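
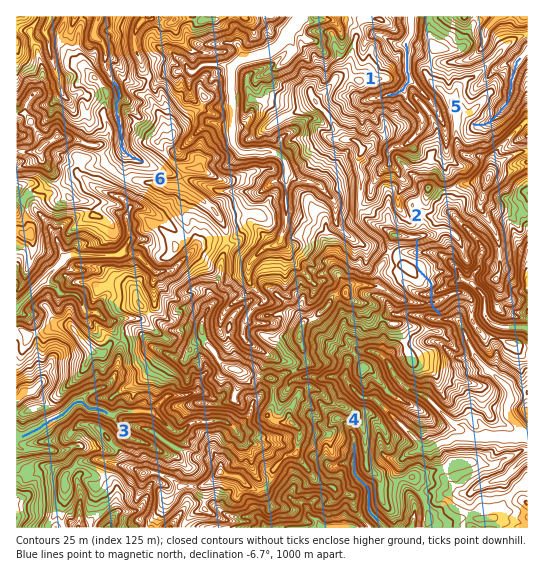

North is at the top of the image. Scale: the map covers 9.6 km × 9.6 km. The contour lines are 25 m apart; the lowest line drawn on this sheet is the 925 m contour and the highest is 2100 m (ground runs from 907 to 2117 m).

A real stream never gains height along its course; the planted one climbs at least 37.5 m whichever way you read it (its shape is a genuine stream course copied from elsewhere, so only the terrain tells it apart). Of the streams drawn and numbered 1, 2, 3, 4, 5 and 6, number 2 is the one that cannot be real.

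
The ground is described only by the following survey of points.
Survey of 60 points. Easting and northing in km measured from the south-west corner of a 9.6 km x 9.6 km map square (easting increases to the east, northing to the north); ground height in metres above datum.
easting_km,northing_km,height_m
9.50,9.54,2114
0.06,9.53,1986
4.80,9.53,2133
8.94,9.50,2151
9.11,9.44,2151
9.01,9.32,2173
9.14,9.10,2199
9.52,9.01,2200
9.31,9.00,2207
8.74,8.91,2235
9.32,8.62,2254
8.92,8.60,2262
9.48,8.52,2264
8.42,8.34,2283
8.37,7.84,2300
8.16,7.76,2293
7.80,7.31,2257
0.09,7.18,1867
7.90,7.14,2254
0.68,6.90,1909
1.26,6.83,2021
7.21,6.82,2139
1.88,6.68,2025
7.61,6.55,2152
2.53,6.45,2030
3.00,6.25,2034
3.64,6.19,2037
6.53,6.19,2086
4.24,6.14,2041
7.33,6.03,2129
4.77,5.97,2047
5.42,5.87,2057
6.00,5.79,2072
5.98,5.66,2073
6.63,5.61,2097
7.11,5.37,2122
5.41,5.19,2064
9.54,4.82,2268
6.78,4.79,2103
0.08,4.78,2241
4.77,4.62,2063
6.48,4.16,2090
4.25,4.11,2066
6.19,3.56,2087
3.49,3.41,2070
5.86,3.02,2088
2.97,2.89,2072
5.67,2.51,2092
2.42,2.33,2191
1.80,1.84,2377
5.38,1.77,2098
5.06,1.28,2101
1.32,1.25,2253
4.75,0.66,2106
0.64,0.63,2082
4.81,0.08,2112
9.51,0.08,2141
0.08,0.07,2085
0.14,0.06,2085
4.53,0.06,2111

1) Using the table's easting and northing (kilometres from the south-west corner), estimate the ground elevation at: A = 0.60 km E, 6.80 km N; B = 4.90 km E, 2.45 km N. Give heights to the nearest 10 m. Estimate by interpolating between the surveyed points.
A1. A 1880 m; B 2090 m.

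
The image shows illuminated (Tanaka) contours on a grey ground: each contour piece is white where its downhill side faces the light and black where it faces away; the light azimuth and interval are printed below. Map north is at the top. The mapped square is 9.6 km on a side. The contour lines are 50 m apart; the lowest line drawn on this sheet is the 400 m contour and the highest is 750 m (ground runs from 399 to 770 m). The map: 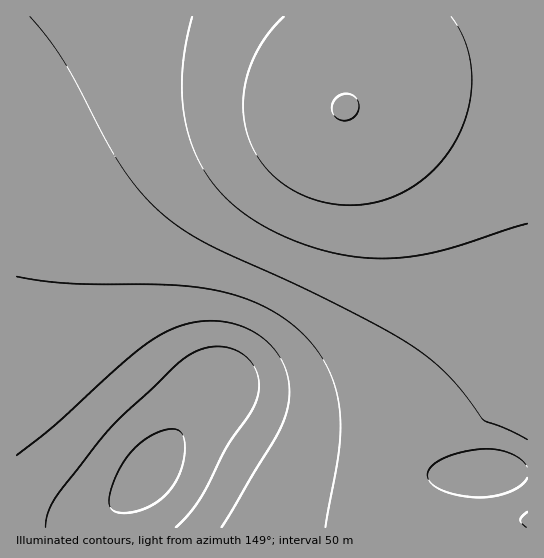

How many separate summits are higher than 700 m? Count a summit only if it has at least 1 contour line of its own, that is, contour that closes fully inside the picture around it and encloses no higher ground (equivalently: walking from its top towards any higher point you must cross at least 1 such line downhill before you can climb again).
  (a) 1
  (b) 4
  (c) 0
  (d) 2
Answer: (a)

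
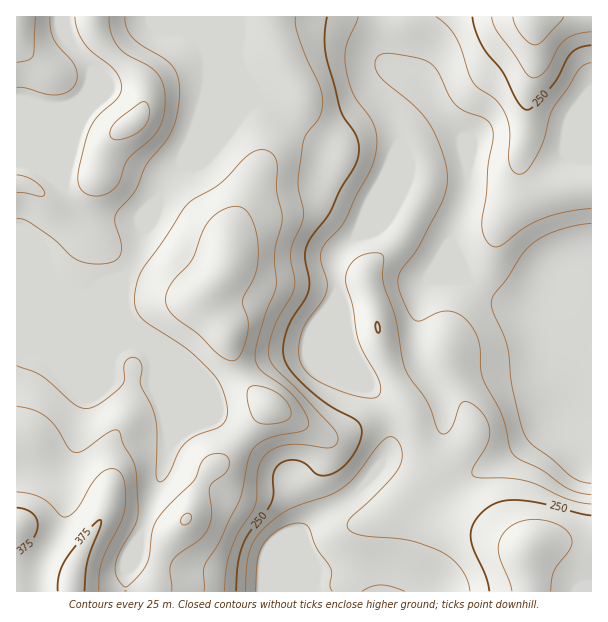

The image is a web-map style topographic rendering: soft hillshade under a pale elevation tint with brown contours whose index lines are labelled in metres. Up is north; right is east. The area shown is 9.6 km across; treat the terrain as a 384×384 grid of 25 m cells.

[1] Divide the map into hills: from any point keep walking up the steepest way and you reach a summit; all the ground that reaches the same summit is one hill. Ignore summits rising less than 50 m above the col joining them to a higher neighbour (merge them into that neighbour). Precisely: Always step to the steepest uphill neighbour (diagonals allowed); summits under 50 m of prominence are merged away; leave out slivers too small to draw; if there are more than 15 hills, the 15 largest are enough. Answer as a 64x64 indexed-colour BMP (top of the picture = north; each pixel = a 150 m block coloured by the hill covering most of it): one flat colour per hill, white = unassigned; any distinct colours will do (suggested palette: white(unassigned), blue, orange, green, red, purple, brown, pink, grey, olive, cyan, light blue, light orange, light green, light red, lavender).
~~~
<image width="64" height="64" href="data:image/bmp;base64,Qk12CAAAAAAAAHYAAAAoAAAAQAAAAEAAAAABAAQAAAAAAAAIAAATCwAAEwsAABAAAAAAAAAA////ALR3HwAOf/8ALKAsACgn1gC9Z5QAS1aMAMJ34wB/f38AIr28AM++FwDox64AeLv/AIrfmACWmP8A1bDFABEREREREREREREREREREREUREREREREREREREREREREERERERERERERERERERERERREREREREREREREREREREQRERERERERERERERERERERFERERERERERERERERERERBEREREREREREREREREREREUREREREREREREREREREREEREREREREREREREREREREUREREREREREREREREREREQRERERERERERERERERERERRERERERERERERERERERERBERERERERERERERERERERFEREREREREREREREREREREERERERERERERERERERERERREREREREREREREREREREQREREREREREREREREREREREURERERERERERERERERERBEREREREREREREREREREREREUREREREREREREREREREERERERERERERERERERERERERFEREREREREREREREREQRERERERERERERERERERERERERRERERERERERERERERBEREREREREREREREREREREREREUREREREREREREREREERERERERERERERERERERERERERFEREREQRFEREREREQRERERERERERERERERERERERERERREREQRERFERERERBERERERERERERERERERERERERERERERRBERERREREREERERERERERERERERERERERERERERERERERERERREREQREREREREREREREREREREREREREREREREREREREURERBEREREREREREREREREREREREREREREREREREREREUREEREREREREREREREREREREREREREREREREREREREREREREREREREREREREREREREREREREREREREREREREREREREREREREREREREREREREREREREREREREREREREREREREREREREREREREREREREREREREREREREREREREREREREREREREREREREREREREREREREREREREREREREREREREREREREREREREREREREREREREREREREREREREREREREREREREREREREREREREREREREREREREREREREREREREREREREREREREREREREREREREREREREREREREREREREREREREREREREREREREREREREREREREREREREREREREREREREREREREREREREREREREREREREREREREREREREREREREREREREREREREREREREREREREREREREREREREREREREREREREREREREREREREREREREREREREREREREREREREREREREREREREREREREREREREREREREREREREREREREREREREREREREREREREREREREREREREREREREzMzMREREREiIhERERERERERERERERERERERERERERMzMzMxERIiIiIiIhERERERERERERERERERERERERETMzMzMzMREiIiIiIiIRERERERERERERERERERERERERMzMzMzMxESIiIiIiIiERERERERERERERERERERERERMzMzMzMzMzIiIiIiIiIREREREREREREREREREREREREzMzMzMzMzMiIiIiIiIiEREREREREREREREREREREREzMzMzMzMzMyIiIiIiIiIRERERERERERERERERERERETMzMzMzMzMzIiIiIiIiIhEREREREREREREREREREREREzMzMzMzMzMiIiIiIiIiIRERERERERERERERERERERETMzMzMzMzMyIiIiIiIiIhERERERERERERERERERERERMzMzMzMzMzIiIiIiIiIiIRERERERERERERERERERERETMzMzMzMzMiIiIiIiIiIhERERERERERERERERERERERMzMzMzMzMyIiIiIiIiIiIREREREREREREREREREREREzMzMzMzMzIiIiIiIiIiIhERERERERERERERERERERETMzMzMzMzMiIiIiIiIiIiIRERERERERERERERERERERMzMzMzMzMyIiIiIiIiIiIiIhEREREREREREREREREREzMzMzMzMzIiIiIiIiIiIiIiIRERERERERERERERERETMzMzMzMzMiIiIiIiIiIiIiIiERERERERERERERERERMzMzMzMzMyIiIiIiIiIiIiIiIhERERERERERERERERMzMzMzMzMzIiIiIiIiIiIiIiIiIRERERERERERERERMzMzMzMzMzMiIiIiIiIiIiIiIiIhERERERERERERERMzMzMzMzMzMyIiIiIiIiIiIiIiIiIhERERERERERERMzMzMzMzMzMzIiIiIiIiIiIiIiIiIiEREREREREREREzMzMzMzMzMzMiIiIiIiIiIiIiIiIiEREREREREREREzMzMzMzMzMzMyIiIiIiIiIiIiIiIiEREREREREREREzMzMzMzMzMzMzIiIiIiIiIiIiIiIiIRERERERERERMzMzMzMzMzMzMzMiIiIiIiIiIiIiIiIhERERERERERMzMzMzMzMzMzMzMyIiIiIiIiIiIiIiIiEREREREREREzMzMzMzMzMzMzMzIiIiIiIiIiIiIiIiIREREREREREzMzMzMzMzMzMzMzMiIiIiIiIiIiIiIiIhERERERERETMzMzMzMzMzMzMzMyIiIiIiIiIiIiIiIiERERERERERMzMzMzMzMzMzMzMz"/>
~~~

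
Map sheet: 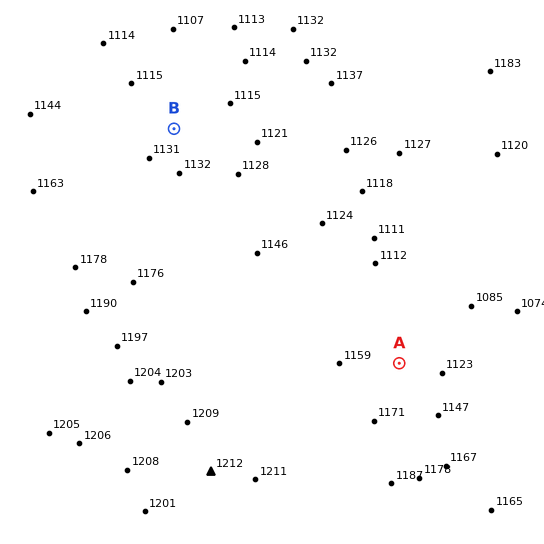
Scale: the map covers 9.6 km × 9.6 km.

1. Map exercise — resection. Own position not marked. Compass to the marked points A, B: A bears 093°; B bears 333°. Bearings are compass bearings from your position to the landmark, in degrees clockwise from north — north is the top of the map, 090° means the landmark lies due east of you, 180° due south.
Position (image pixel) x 291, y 358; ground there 1175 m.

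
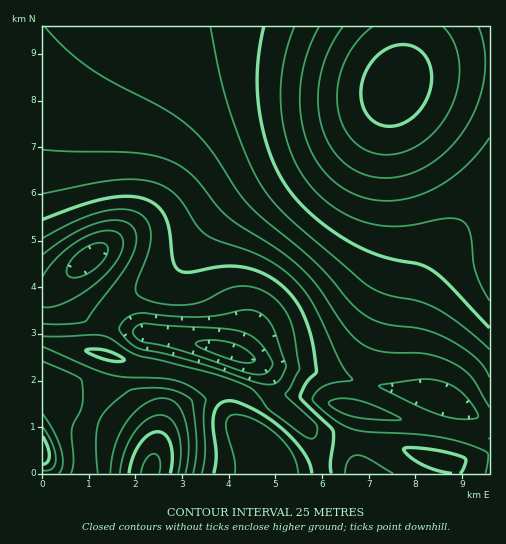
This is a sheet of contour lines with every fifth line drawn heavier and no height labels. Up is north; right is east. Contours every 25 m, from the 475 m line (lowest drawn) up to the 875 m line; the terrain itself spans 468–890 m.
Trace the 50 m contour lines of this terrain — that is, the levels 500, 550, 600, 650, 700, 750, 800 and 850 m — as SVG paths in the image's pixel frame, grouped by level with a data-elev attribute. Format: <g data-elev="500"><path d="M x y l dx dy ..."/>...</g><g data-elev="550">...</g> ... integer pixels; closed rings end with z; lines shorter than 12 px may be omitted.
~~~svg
<g data-elev="500"><path d="M129 473l3-15 7-14 10-9 9-3 7 3 6 9 1 14-2 15"/><path d="M43 436l5 11 1 9-1 6-5 2"/></g><g data-elev="550"><path d="M110 473l5-28 11-23 8-9 9-8 9-5 10-2 8 1 6 4 5 6 4 10 4 26-4 28"/><path d="M43 414l11 17 7 18 2 15-4 9"/><path d="M255 374l-78-25-34-7-8-5-2-6 5-6 7-2 78 6 21 4 9 4 7 6 13 20-2 5-4 5z"/><path d="M43 276l8-11 10-11 12-10 13-7 13-5 10-1 8 1 5 5 1 9-4 10-8 12-11 12-15 12-18 10-14 5-10 0"/></g><g data-elev="600"><path d="M43 347l64 27 17 3 48 3 14 4 13 8 7 8-2 16 1 38-3 19"/><path d="M43 238l28-15 23-9 21-5 16 1 8 3 6 5 4 6 2 8-2 19-13 36 0 6 5 4 22 7 25 1 16-4 25-13 13-2 14 2 14 7 12 11 8 14 4 13 5 34-14 28 30 28 2 4 0 7-2 3-3 2-8-3-36-27-15-20-23-10-26-8-66-15-10-5-17-12-8-3-10-1-50 1"/></g><g data-elev="650"><path d="M298 473l-2-10-4-9-14-18-21-15-11-5-10-2-7 2-3 8 8 35 1 14"/><path d="M393 473l-25-15-10-3-5 1-5 5-3 12"/><path d="M456 419l-14-4-17-6-46-23 45-7 13 1 12 4 8 4 8 8 8 10 5 9 0 2-4 2z"/><path d="M43 194l54-12 27-3 25 2 18 7 13 11 16 26 9 9 11 6 38 13 17 9 20 14 16 19 12 21 22 47 11 16-1 2-23 3-10 6-5 6 0 4 7 8 19 15 16 7 14 2 63 4 24 5 19 6 13 7-2 19"/></g><g data-elev="700"><path d="M45 27l21 22 23 19 22 13 55 29 26 19 19 21 26 40 12 15 66 57 34 39 11 10 10 7 11 5 41 6 24 9 17 10 12 9 9 9 5 11"/></g><g data-elev="750"><path d="M264 27l-5 22-2 22 0 22 3 21 4 22 7 21 8 18 11 16 12 14 15 14 35 24 27 12 40 9 14 7 16 13 40 44"/></g><g data-elev="800"><path d="M319 27l-10 22-6 22-3 23 1 24 5 21 9 19 12 17 15 13 18 8 19 4 19 0 20-5 20-8 19-13 17-17 15-19"/></g><g data-elev="850"><path d="M372 27l-16 15-11 20-7 22 0 22 5 20 11 16 15 10 18 3 18-4 19-10 16-15 12-20 6-22 1-22-5-20-11-15"/></g>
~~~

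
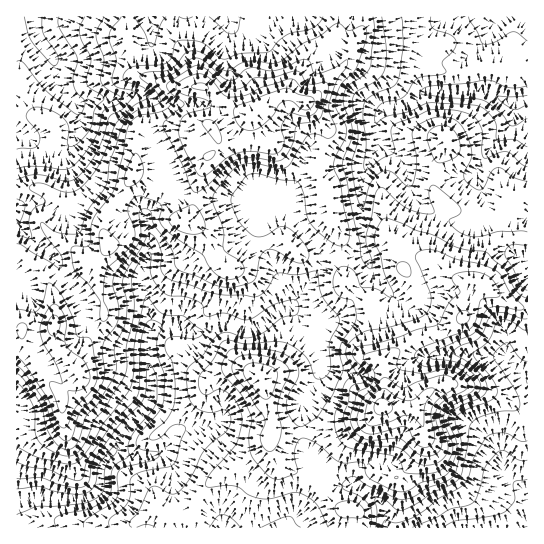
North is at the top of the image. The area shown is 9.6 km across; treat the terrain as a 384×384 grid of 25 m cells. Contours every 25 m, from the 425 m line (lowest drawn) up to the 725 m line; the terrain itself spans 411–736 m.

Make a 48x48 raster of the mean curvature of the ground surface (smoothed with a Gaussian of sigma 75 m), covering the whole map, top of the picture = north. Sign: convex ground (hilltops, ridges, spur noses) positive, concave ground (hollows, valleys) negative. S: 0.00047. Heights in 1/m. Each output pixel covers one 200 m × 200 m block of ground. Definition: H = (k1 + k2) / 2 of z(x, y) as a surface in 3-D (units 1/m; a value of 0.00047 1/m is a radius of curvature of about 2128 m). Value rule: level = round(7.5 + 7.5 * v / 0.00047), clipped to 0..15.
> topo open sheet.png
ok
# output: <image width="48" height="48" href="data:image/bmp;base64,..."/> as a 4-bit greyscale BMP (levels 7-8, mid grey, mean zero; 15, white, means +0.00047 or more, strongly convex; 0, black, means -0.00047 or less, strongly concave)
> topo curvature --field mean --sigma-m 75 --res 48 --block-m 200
<image width="48" height="48" href="data:image/bmp;base64,Qk32BAAAAAAAAHYAAAAoAAAAMAAAADAAAAABAAQAAAAAAIAEAAATCwAAEwsAABAAAAAAAAAAAAAAABEREQAiIiIAMzMzAERERABVVVUAZmZmAHd3dwCIiIgAmZmZAKqqqgC7u7sAzMzMAN3d3QDu7u4A////AJiJu7u724iYiYZ4d2eHaZfZCHVWQzM1h5q5qpvJiaqYmGaIiHVVat35CaiIeKqqlzQxAAFXaKp3qGaJiIZWir6gB5hUV5mYmEIkRVAIiKlmq4Z4eIdpl0IBfdpkRWeIhZdZv/Edy7plerqGaKiah1Ft77iLuWZ2V4h2i7Aeypl2aJqnabmHd4R7h3msyFVUaXiHioADQQJneIiYi6hmZpgyIjm91jZkepmY7qgAfJRIiId3q6dWZ5ZWVFzv+UZkeqho/ZpgP/xmd3ZYvLhniGbMhm3/tUZme5ZL+meDBM2WVVRHmshpl2v+ljr6EEZ3i4Mt9zaZIDu4Z2M1arVGd4vf63zjACVmilEu+niIlAWomoQ2rZI1dlav/azGIhRomRGvqshWqgSXrIRGvpM1ZFuu91n+3eyapwj7avx3mQSXrIVq/6dVVIsU1Unf//+IhC7HfPuKtgSJq5jO/t2VU0IDpGds/qZGVJx2rLhqtQiYd4re28uGU1jP9lQBVkI1WchYt6hXlArHZWrbqIZWZJ/83ZUQAANEXdVsc4lnlArqdY2SRmZmdXuEac3cpVh1XOWPk2mplARTMiUgFYp2dUeGVXu6vthSKdZ/xFnsphRUe3JIUmlohUWHZlVnn/gQK4Nfg1jblTq3aJibpTNYdmaahlRGjOlH72Ndc0m6lDmWVVVGmHZYeKeMdGhmd2i/+GWMQ1ymYkh2Z4mGmIlVetl4NZhmd3rdYGa5Jp2FQGqpib7spmdjastyW6dorN7cYWvlO9yHYDq7qazLhUaoSJlBnJeJmJmIU7tRXLncogaIh4iIhmr7N4gTmYirmHh0JNMou0f++AR2d4dmiJ3VSJoZuImZdVeYe0O7hCzY+wWJqph3d5tjecoL24eHZUV4nSvnU12mtgz/65hmZ4dHm+cIuYh2VmZ3ZgzFVVq5gQi7qXdmd3ZYrMYIuHZWiZd4hzVXmWWtc2Zmh1VWd3ZnnLUKyGR6qZd5qtvMmJVbtoqGiFRWd3VnrbQLyFSqh3WKq77ZVYlI+2h1jHVVVVZYvLUK2EWpZlSaiHdlRXl2/mdkjrUhE3hXqXQVuEaYZ1KrhnVVRWaXvGdUrupVack2uVQzhkaJiZN8lYZoVGaIumZIyazMzvtDm5ZjRmaK3JUopmV5g0V421Vrlpl3ictja+piSYiu+3hTh2eKxSSI74iqisZZhmUza/tRfLu92XmmSJmrtDfIr8qs3aSe2oNamKdCR3mruqu5SompYjdxSVESEEfN3YTvwkREEQKZmr2DFImGNFIAAAF5iNl2ne7v9yNFaXEQAAIBM6l0SLq9lZ////QleL+Bz0N4iqUjNDEpy7h0aJmc//tq35BLxmuyPNmKmYiszdy7u7h0VWZnhkEF3UBqpCW4Rc15l3eIdnqpiKdUVWZohTNHuDNlQ0aKhH+Gh3d4h1aIiKVGeJicuEaYdlVlVneKqW3Wd3iJqoZomKRpiamc2lioaIZniHh1i5f5V3d3mZdHqKRqqHdotzmoipZ5l2ZTSZS6V4l1ZmdUiA=="/>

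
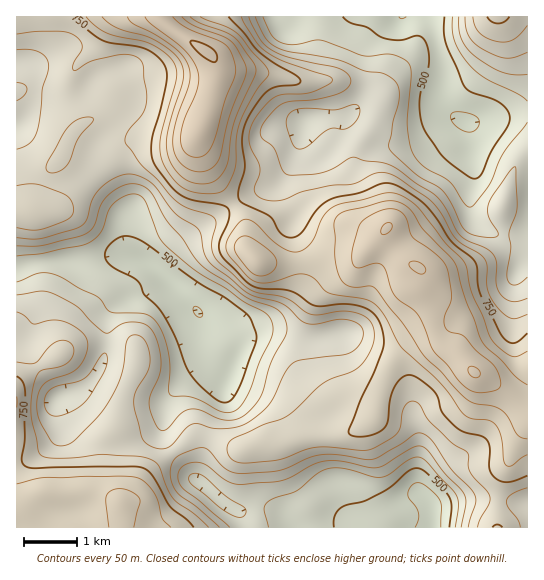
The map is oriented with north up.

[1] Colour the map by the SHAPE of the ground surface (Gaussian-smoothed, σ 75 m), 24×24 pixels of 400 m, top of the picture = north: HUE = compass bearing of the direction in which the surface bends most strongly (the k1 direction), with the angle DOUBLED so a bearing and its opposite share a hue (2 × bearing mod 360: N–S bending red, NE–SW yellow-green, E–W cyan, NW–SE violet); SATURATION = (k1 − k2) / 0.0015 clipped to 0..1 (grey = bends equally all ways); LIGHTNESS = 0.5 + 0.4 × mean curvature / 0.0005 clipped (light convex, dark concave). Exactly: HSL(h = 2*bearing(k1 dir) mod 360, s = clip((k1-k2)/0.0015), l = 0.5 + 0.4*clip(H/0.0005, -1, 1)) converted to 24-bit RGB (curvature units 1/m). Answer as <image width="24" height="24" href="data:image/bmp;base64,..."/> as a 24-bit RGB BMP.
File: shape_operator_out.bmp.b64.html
<image width="24" height="24" href="data:image/bmp;base64,Qk32BgAAAAAAADYAAAAoAAAAGAAAABgAAAABABgAAAAAAMAGAAATCwAAEwsAAAAAAAAAAAAAf6eYYXdUaW1Pc1pppZF+q6yFV7GCitLIm8W7aCNKVx03sp9taEJjkpt8aoxtZnBlgYpwk5qCgn2aIydfL2BsvcmV4N+lmluDtITCpprLhoTDb5S9sMTPvr3Sx+XNMXFeThchLgUPjpA7fXM8X3VFWJ5dhnSTeWyMkm9UcI03RFg6Jg0dMEAafqgi4L4fWk4gO6Nyjpa9jI3Cj43Ag5eswaGl1352KQsNJQ4Xn1VZuKaBiI9kk6ZoTm81JykSJhoNnJYpnr1pFRYnTylnrdrMl8HQ06O+vqrFQJs8HUsrWEY1fFsuYWgmZIMwrEF89W7eRlrOfKHR5N7ts6raz7jewH3Ri0/IhJ7Jt9jAm5F8KTNoN4imjMZ6Nlk+qYVqzoB5bsmKKS1vTVFtqH+iv6Cfhah5KkxUq16wsa/XbcvplIDT2qbRoX6vpYnDjIXSvKLb2brSr77OSSq8TW+cpIByX5JnPW9cwpaSYbVbDhcla1l2YG9xwaKFubB3MUpXPpqGtNmuKjNXQyQwsWpSrnBwlG91emVgXHhuwq+hu5WEMiVXbmOfp2Z+rYtkR4RxdcaY42moJA8hGDoQMGdLr4N40p6BSIlIKHtSj4k6KRcgPEdejHlhs69/e3qSl42td3usrHuFxn1zQjFWSzM/m2JWzeHCht/SYrC80zuo7JbttNTYG21nP11u3MKtvtG1NVV5eVl0g196IkdTnYmavrabdZOEcJGBXmCErFyk1o+XZCpuXV6ZouPP2/DoqL7XYSGgRmJYoo+169/ma1PEK0N/4OfRytO6QzJ5ZFeDoIGcOlhuQm9Xw66Ek5JTZHZOQUJUWz1Sy19QekqauOLOlNCwh8pnSWE/MSVHYoGRXKJuqrF+iFuUM3uxyNzHy4uWXjZrYlNrf2VfdExbREstfGgtvGQeS1YYHyIRGSATuLpXcqZ6mcWBaphWt8uTOj51OUp/qIG2hp6QjJmDm2+MRm07VmAlo2ZAgE18YjhHXDUrQQoIaW0VIGcgms6f2qnaZVSgMpOmjb6Yh7KDiqpziMmIdrh5MzhgQkFyjXtVraiVhGNwgVdcl36qjaW2jE9zOxIfcCosWyU/um6m2vHcX9bmXa6zhmOk2bXVQISodaqhqbCdpryin8uXg19TL0g+HCgxKjYKLzYHOTcUbZM9aHVFWDspPRIhgleedWnJsoHe1fby2fLubnLmfl/EXVydvo60v3imRa6Src3FzuTcsrvcwJ7kslPNLjlmtoKhhrF7TZFPOr83PWZ2cU6UcWSweKyZNnWAaLHW4vLZord7OC9QhD2NqGyJY4h/z6m4h8GAP8VbnMyCOHVOPRUqlxgpXqiOvcPfxbriz87mq83HJTdPRERtgENyrn5ZUX47Dz4Wqet9tX2feT+BKU9csafSwMrklqTV6uHqscrXmbqMYSlhJAot4LqaVbdom5mDlXR/rH2AzWh5XTpXFhwdRy40w4xlprJ2TtRrGqwgPkMpgVGQaIeuNqhbWZNIimpTydWZvJaYuV+Tgi+CFyRl8N3YyaKLjmx5nGpjgYpnrXKbzXTJUSysQEunzcizxdK3odGdTpqfVIWXO4N2WodliF9qhHpPSJlVudmOaUc5aj08k1N3IiBItZpd45SHjWidrYKRp4+KW2J3ooKmQUOxTzLB59HS3OLLutqwOZWhUkyYWm+HZ054U3FMqKBqZI85i38la1s+ZlJPfGpcND1eXJaZ466+YVM9oJJ8sY2OfGuOaYd+U2aMITR64szJ7+Pc3NSoPlk0ESIdhYtXN0NUoIx2WH11wH5+nq16WIZ3YXWEemWIVEdqQ2pTlpRaRI18ZpJnlZl3nX2Zjn2RVWxxGCs/w8KG5sy26Lqqq115K0ZNQDkdIiQPSG0dN1wwn5Fb0MSYUYZzTUhhbjpIZGRGUF1BUHA+cnKkZ1uHrq5vWXRomYiJcGWEK0VYPXhY4rCF476fvouWXDmTbE7T1uL1obPlbMTTR6S42dLDo2CTNjtaglGUoXGGfG1jYJladl9OWkxpwqmaim9cW3JDXkI8SC0xIR0S1OlN1eW8xdTjpb39zN3/q6TqtazkuovccFSytZOYw3+iQkCDXitjoWFQoKV9dqZ6VG9JT4pcZH1NlS82gUAnMikYLBgVWOWszP/x2ezyut7eM3dwJA8YZDAeeWczdltHVnFTbZx5xoelZiyJgiaMwa+bn7eQgaeKe36hh2qLYTdcpVp4qaTWrZDgzfT6zP/tU8/KqUEv2oMoPRk4Nx4zaIFXn6F2b2ZjmIxkO2A8kItXWiN4bz6r4c7Jxcq4iaia"/>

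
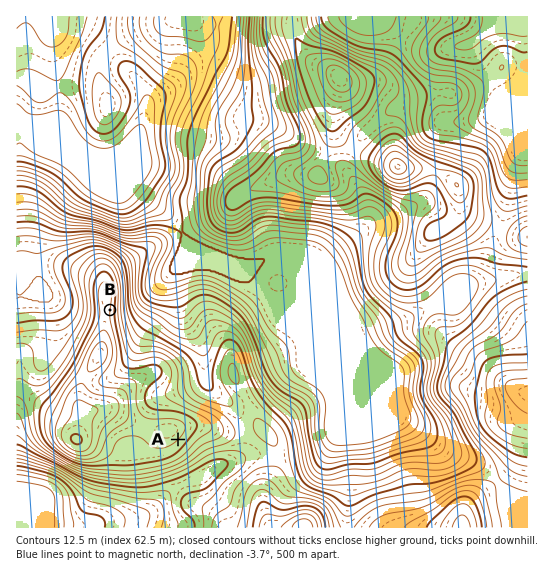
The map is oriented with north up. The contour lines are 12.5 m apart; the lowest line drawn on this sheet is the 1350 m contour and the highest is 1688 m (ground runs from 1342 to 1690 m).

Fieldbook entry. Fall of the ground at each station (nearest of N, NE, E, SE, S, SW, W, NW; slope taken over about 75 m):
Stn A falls SE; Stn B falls E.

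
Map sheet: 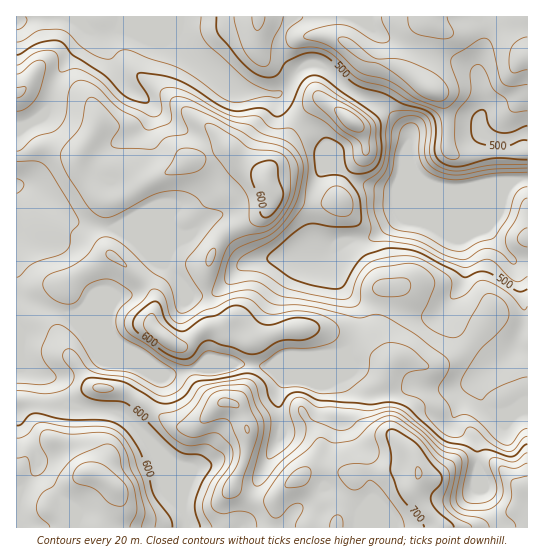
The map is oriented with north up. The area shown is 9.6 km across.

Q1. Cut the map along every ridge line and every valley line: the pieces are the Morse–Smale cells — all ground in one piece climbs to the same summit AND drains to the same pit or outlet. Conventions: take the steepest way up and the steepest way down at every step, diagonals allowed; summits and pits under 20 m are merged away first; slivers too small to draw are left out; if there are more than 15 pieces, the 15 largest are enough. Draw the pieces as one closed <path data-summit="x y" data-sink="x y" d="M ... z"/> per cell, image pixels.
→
<path data-summit="418 473" data-sink="514 181" d="M339 168l-16 1-4 6-8 30 1 28 4 10 7 8 10-1-4 8 3 11 9 18 14 15 5 9 0 18-13 22-18 10-45 18-7 19 6 27-2 12-12 18-12 26-9 25-4 21 283 1 1-349-29 2-33 8-20 0-13-4-24 0-12 6-6 0-28-7z"/><path data-summit="267 185" data-sink="17 21" d="M123 29l-5 0-12 6-9 0-8-4-6 12-23 28-8 22 30 6 5 2 9 12 0 14-19 30 2 12 10 17 2 2 2-5 17-14 16 3 15 11 5 0 33-16 10-7 10-1 26-11 4 1 12 15 25 13 33-56 0-3-18-15-2-6-6-4-26-1-13-4-16-15-21-14-23-26-41-1z"/><path data-summit="166 339" data-sink="514 181" d="M331 252l-6 4-35 0-43 7-5 2-20 23-8 5-11 3-14 0-16-23-8-9-10-4 2 3-1 6-18 20-9 6-19 4-39 18 17 22 9 8 66 28 18-2 16-5 18 0 14-4 44 3 24-11 41-1 9-4 6-9 7-13 0-18-25-36-6-16z"/><path data-summit="267 185" data-sink="514 181" d="M299 119l-33 58-25-13-14-16-28 11-10 1-10 7-33 16-5 0-10-8-9-4-12-2-5 3-13 13 0 5 9 10 4 2 2 25 15 4 15 10 16 18 12 5 14 15 10 17 14 0 14-4 25-27 9-4 39-5 37-1 5-4-9 0-10-13-2-33 2-15 7-17 3-4 15-1 1-2-7-7-13-26z"/><path data-summit="430 89" data-sink="514 181" d="M478 16l-187 0-6 13 16 8 29-1 9 3 26 17 0 7-2 7-12 20 32 17 25 24 0 27 5 13 8 9 18 8 27 1 25-6 23-2 14-3 0-44-5-1-12 6-13 1-12-4-6-7-1-8 5-12 0-10-5-22 0-15 5-17 0-14z"/><path data-summit="93 474" data-sink="514 181" d="M17 353l-1 174 170 1 1-5-7-21-17-41-4-8-23-27-10-9-11-5-30-3-16-4-10-22-8-6-13-2-15-7z"/><path data-summit="225 402" data-sink="514 181" d="M98 347l-2 0 2 2 36 15 26 15-1 10-6 10-20 26 26 28 21 49 7 26 57-1 4-21 9-25 12-26 12-18 2-12-6-27 7-19 45-18 12-7-44 2-24 11-44-3-14 4-18 0-16 5-18 2z"/><path data-summit="418 473" data-sink="514 181" d="M117 228l-10 0-2 3 2 16 4 7-17 13-16 8-11 10-10 40 6 17-13-14-9-5-10-3-14 0-1 33 7 15 32 11 4 4 10 22 16 4 30 3 11 5 7 7 20-25 6-10 1-10-26-15-36-15-27-32 39-18 24-7 17-15 5-8 1-6-14-16-13-11z"/><path data-summit="418 473" data-sink="17 185" d="M23 185l-7 1 0 133 15 1 15 5 11 10 5 8-5-18 10-40 11-10 16-8 17-13-6-13 2-12-22-2-11-4-39-32z"/><path data-summit="258 17" data-sink="17 21" d="M258 16l-135 0-3 13 13 3 41 1 23 26 21 14 16 15 13 4 30 3 11-10 8-14-8-6-8-14 0-14 4-8-5-4-16-4z"/><path data-summit="351 121" data-sink="514 181" d="M350 89l-10 17 1 6-14-9-8-3-10 7-9 12 19 14 13 26 11 13 10 7 18 8 20 4 6 0 12-6 20 0-12-8-6-11-3-8 0-27-25-24z"/><path data-summit="527 57" data-sink="514 181" d="M527 16l-48 1 5 14 0 14-5 17 0 15 4 14 1 18-5 14 2 8 12 8 13 1 22-7z"/><path data-summit="267 185" data-sink="17 185" d="M45 147l-29 10 0 28 15 3 46 36 16 4 13 0-1-26-10-8-12-17-6-12 0-8z"/><path data-summit="17 93" data-sink="17 21" d="M69 16l-53 1 1 76 9-6 7 0 17 6 3-2 7-20 28-37 0-4-6-6z"/><path data-summit="267 185" data-sink="514 181" d="M54 93l-12 23-16 9-10 2 1 29 9-1 16-8 36 9 14-21 5-12 0-6-4-10-11-8z"/>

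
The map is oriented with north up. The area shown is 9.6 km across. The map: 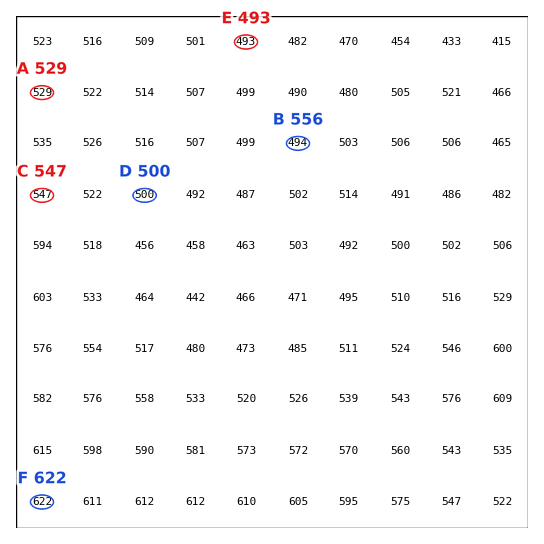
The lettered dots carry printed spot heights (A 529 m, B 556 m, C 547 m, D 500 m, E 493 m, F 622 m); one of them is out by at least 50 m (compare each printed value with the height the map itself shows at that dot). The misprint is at B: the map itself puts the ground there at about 494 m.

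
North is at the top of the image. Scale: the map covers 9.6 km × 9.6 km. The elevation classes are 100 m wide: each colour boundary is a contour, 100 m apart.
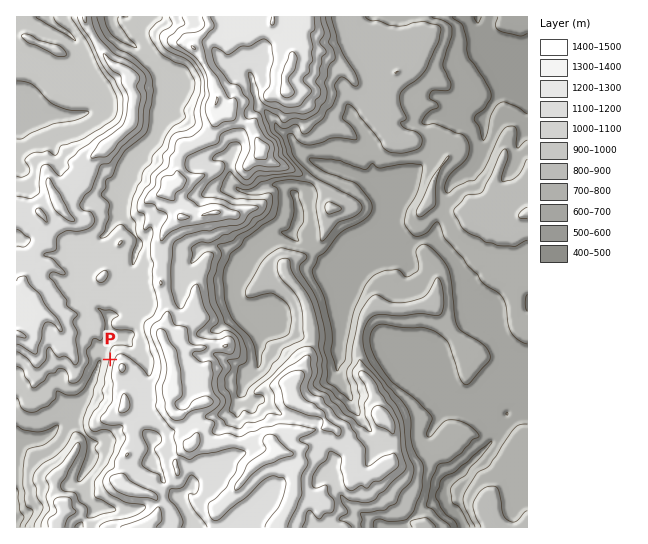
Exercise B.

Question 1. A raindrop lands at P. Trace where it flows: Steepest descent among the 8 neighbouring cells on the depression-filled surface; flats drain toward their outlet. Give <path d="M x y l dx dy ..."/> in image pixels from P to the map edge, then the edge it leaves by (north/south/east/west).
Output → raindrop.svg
<path d="M110 359l-8 0-3 3 0 3-4 8-1 6-5 10-2 5-2 3-4 8-31 29-11 5-14 0-2 2-6 1"/>
exit: west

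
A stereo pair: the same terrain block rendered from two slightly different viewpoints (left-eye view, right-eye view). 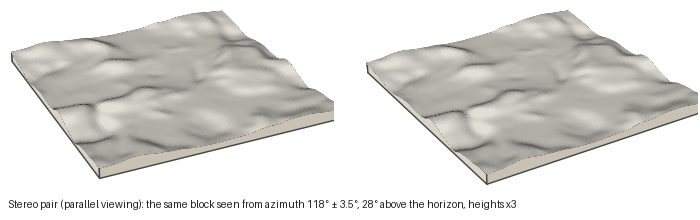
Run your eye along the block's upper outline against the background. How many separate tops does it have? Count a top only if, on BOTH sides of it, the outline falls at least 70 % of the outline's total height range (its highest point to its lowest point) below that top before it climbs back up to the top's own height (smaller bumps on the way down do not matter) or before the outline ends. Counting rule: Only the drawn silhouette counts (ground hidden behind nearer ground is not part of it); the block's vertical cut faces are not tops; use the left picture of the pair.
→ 0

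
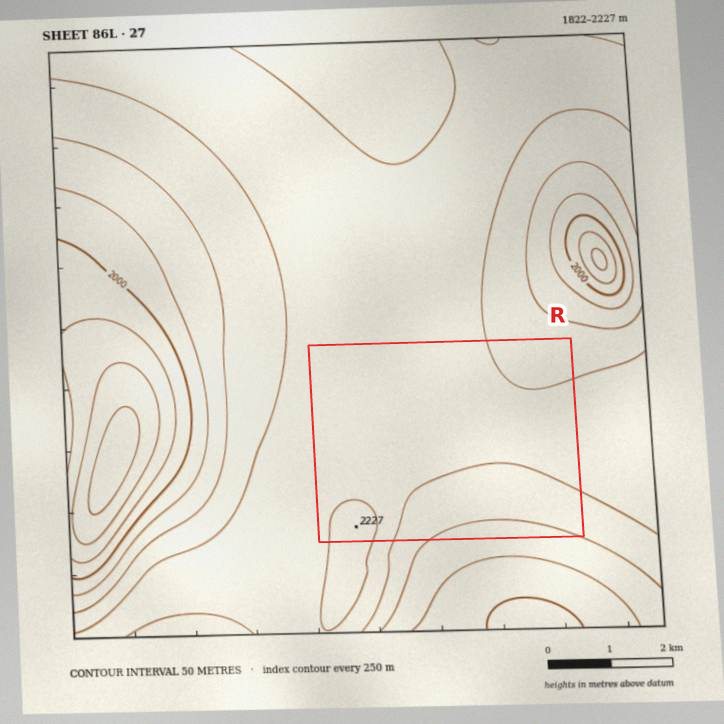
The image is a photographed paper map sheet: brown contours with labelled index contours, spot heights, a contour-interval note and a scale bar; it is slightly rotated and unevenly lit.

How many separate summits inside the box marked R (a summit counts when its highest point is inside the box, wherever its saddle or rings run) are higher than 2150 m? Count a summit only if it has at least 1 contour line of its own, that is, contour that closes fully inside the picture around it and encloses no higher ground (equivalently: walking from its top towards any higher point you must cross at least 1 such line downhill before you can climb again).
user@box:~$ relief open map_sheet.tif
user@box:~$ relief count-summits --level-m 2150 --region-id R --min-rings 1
1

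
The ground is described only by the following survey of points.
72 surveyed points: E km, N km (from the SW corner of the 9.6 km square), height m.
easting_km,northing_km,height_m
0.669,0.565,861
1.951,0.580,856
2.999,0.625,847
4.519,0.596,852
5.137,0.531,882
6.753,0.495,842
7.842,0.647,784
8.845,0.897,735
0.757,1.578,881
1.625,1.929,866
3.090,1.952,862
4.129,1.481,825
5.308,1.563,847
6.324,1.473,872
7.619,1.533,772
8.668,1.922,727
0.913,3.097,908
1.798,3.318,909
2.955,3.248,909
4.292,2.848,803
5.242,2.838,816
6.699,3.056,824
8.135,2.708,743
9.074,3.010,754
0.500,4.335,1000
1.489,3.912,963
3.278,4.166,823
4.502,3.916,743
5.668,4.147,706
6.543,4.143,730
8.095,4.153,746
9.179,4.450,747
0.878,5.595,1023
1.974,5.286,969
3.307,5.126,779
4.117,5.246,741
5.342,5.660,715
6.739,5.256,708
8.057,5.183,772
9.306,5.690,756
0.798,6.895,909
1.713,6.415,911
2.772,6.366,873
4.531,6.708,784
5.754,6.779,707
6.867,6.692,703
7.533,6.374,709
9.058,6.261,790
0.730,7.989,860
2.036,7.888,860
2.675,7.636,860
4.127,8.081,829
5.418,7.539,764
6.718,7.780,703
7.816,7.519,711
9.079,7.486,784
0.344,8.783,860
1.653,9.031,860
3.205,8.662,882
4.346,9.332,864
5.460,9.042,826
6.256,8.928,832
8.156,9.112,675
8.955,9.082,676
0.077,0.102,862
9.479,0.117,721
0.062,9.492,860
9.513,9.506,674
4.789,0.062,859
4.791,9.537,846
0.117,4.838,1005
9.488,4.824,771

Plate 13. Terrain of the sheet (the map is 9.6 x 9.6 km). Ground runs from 670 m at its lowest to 1035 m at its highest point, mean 815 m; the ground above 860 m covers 29.1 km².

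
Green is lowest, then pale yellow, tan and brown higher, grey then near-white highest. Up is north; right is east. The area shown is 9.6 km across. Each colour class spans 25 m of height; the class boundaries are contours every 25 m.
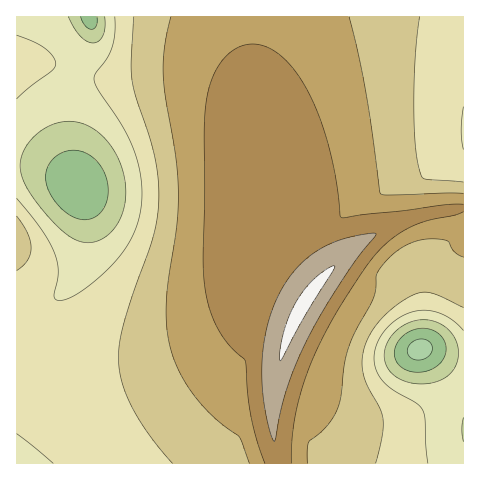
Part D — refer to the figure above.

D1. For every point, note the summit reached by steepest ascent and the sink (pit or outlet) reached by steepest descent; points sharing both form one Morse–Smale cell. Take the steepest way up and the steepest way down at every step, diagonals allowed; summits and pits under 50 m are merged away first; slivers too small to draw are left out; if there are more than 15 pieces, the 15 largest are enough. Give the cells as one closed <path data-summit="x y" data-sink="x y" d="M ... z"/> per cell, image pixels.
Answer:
<path data-summit="302 307" data-sink="81 188" d="M42 63l-15 0-11 3 0 397 262 1-5-36 2-46 12-43 14-30 10-16-28-23-13-17-8-93-6-29-9-22-13-15-9-7-26-10-16-3-29 0-41 5-17-1z"/><path data-summit="302 307" data-sink="463 131" d="M463 16l-211 1 1 65 13 107 3 60 7 15 35 28 36-38 31-22 42-18 44-7z"/><path data-summit="302 307" data-sink="420 349" d="M463 207l-43 7-42 18-31 22-24 24-12 15-10 16-14 30-12 43-2 46 3 28 3 8 185-1z"/><path data-summit="302 307" data-sink="89 17" d="M251 16l-234 0-1 48 11-1 23 1 31 10 29 5 44-5 29 0 20 4 22 9 16 14 12 19 5 20-5-58z"/>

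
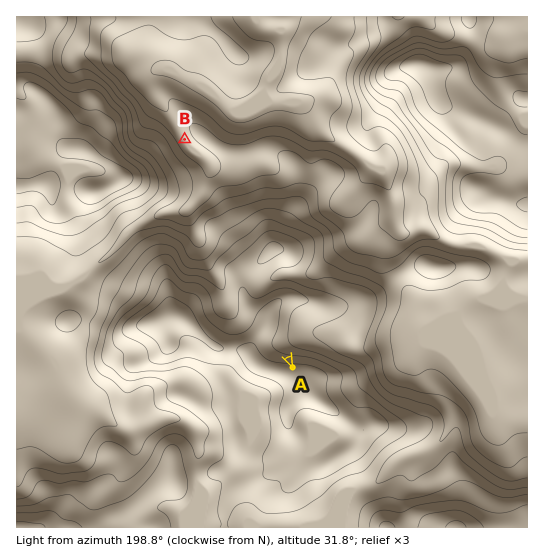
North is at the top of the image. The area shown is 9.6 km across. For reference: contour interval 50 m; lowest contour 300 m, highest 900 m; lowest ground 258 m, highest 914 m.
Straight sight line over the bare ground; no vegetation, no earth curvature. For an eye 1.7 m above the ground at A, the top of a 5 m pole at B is out of sight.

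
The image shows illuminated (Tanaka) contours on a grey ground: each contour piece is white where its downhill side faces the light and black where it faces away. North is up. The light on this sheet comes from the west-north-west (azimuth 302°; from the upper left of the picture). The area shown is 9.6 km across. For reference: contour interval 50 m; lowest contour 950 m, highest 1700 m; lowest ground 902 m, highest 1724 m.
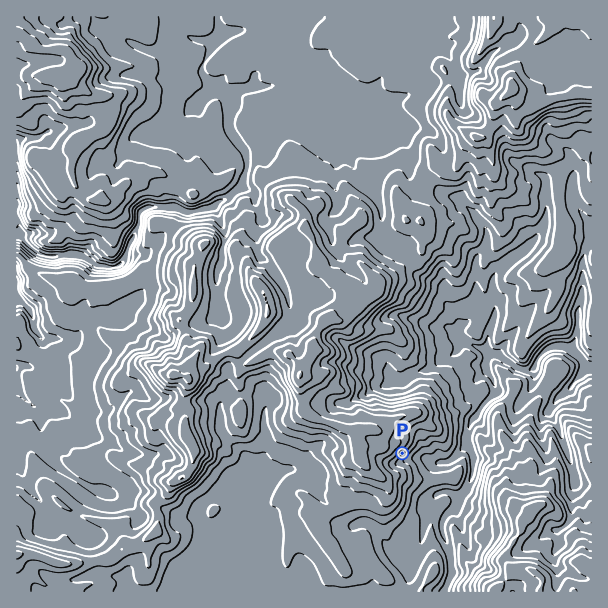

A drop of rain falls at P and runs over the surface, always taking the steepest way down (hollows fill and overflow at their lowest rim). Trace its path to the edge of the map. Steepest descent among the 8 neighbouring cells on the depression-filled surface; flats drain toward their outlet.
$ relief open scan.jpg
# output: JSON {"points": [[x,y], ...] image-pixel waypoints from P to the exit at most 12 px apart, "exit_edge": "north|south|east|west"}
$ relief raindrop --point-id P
{"points": [[402, 453], [414, 458], [426, 459], [438, 462], [450, 461], [462, 449], [467, 438], [470, 426], [476, 414], [486, 402], [497, 392], [492, 380], [488, 368], [491, 356], [503, 357], [515, 366], [527, 371], [537, 363], [545, 351], [557, 347], [569, 350], [581, 359], [590, 368], [591, 366]], "exit_edge": "east"}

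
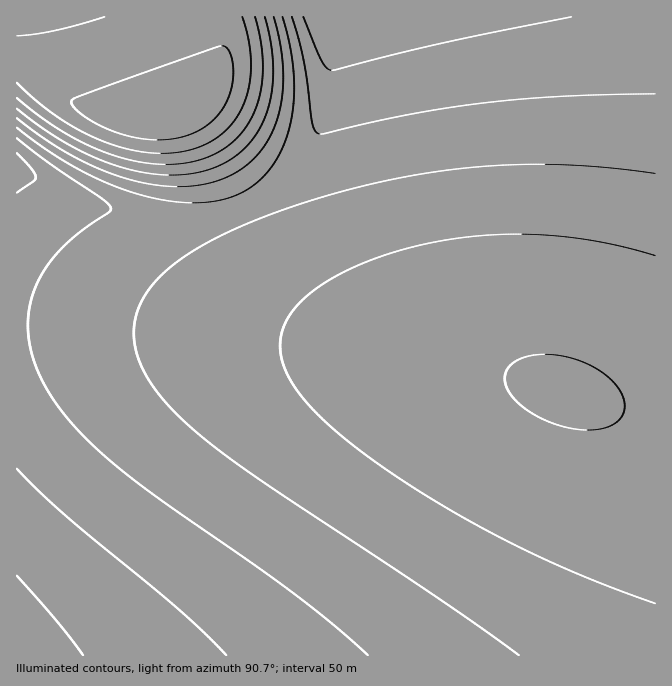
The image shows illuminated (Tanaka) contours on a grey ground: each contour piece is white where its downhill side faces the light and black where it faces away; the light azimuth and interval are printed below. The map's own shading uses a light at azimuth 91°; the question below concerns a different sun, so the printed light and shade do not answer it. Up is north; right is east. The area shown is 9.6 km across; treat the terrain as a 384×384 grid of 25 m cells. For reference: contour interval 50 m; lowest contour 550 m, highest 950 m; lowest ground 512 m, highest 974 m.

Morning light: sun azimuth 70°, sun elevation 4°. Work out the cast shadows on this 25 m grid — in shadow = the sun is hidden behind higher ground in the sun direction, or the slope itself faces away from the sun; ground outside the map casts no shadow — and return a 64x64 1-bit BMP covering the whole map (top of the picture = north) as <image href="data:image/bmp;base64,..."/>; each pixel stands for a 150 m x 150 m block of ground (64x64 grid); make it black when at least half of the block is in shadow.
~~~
<image width="64" height="64" href="data:image/bmp;base64,Qk0+AgAAAAAAAD4AAAAoAAAAQAAAAEAAAAABAAEAAAAAAAACAAATCwAAEwsAAAIAAAAAAAAA////AAAAAAAAAAAAAAAAAAAAAAAAAAAAAAAAAAAAAAAAAAAAAAAAAAAAAAAAAAAAAAAAAAAAAAAAAAAAAAAAAAAAAAAAAAAAAAAAAAAAAAAAAAAAAAAAAAAAAAAAAAAAAAAAAAAAAAAAAAAAAAAAAAAAAAAAAAAAAAAAAAAAAAAAAAAAAAAAAAAAAAAAAAAAAAAAAAAAAAAAAAAAAAAAAAAAAAAAAAAAAAAAAAAAAAAAAAAAAAAAAAAAAAAAAAAAAAAAAAAAAAAAAAAAAAAAAAAAAAAAAAAAAAAAAAAAAAAAAAAAAAAAAAAAAAAAAAAAAAAAAAAAAAAAAAAAAAAAAAAAAAAAAAAAAAAAAAAAAAAAAAAAAAAAAAAAAAAAAAAAAAAAAAAAAAAAAAAAAAAAAAAAAAAAAAAAAAAAAAAAAAAAAAAAAAAAAAAAAAAAAAAAAAAAAAAAAAAAAAAAAAAAAAAAAAAAAAAAAAAAAAAAAAAAAAAAAAAAAAAAAAAAAAAAAAAAAAAAAAAAA/+AAAAAAAAf/+AAAAAAAH//8AAAAAAB///4AAAAAAf///wAAAAAD////AAAAAAf///8AAAAAA////4AAAAAA////gAAAAAA///+AAAAAAA///4AAAAAAAf//gAAAAAAAf/+AAAAAAAAf/4AAAAAAAAf/gAAAAAAAAf+AAAAAA=="/>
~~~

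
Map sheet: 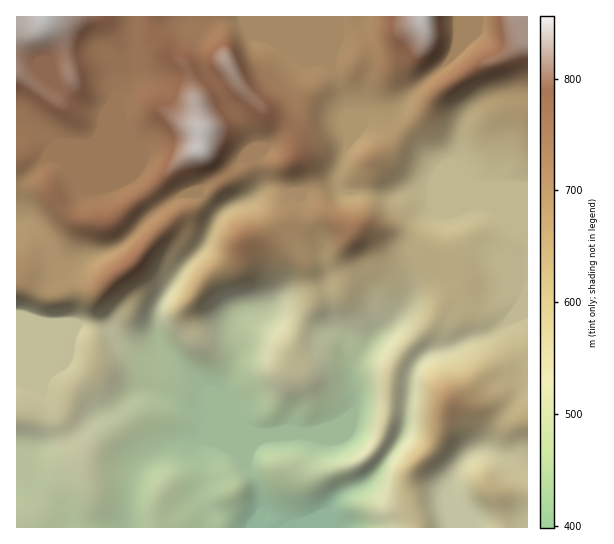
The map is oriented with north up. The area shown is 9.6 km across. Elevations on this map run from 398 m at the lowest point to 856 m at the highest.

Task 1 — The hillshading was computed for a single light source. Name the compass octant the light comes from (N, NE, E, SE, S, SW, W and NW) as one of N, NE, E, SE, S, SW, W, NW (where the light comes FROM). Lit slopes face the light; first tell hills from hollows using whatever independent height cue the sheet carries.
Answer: NW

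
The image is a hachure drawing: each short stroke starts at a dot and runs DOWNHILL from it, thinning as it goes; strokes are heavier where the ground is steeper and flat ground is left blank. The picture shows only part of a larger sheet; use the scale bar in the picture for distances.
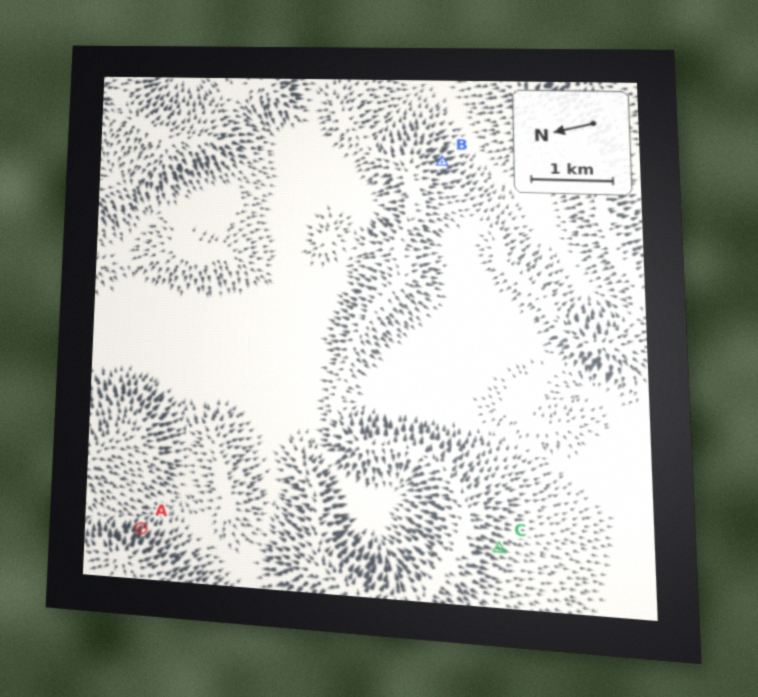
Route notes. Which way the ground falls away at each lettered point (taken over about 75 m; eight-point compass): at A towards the SE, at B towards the S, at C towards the SW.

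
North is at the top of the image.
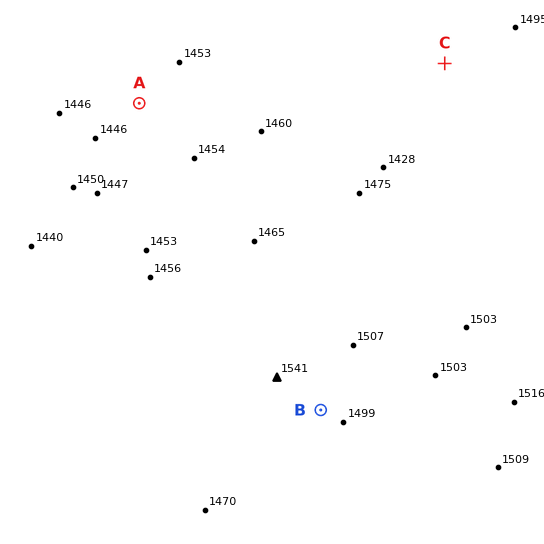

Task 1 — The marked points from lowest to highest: A C B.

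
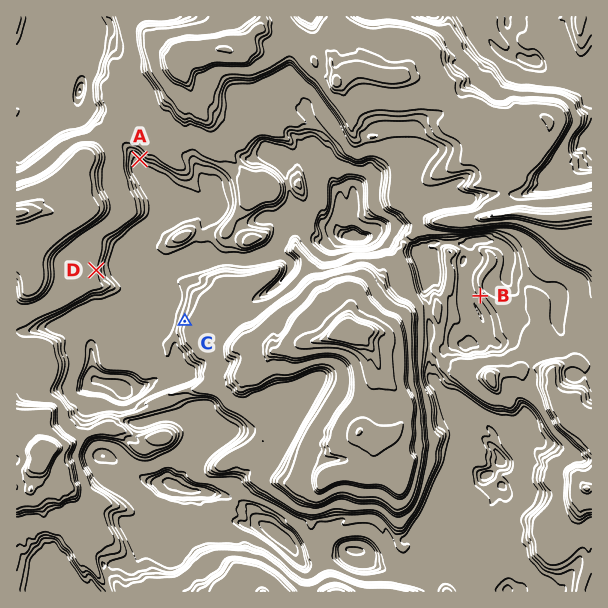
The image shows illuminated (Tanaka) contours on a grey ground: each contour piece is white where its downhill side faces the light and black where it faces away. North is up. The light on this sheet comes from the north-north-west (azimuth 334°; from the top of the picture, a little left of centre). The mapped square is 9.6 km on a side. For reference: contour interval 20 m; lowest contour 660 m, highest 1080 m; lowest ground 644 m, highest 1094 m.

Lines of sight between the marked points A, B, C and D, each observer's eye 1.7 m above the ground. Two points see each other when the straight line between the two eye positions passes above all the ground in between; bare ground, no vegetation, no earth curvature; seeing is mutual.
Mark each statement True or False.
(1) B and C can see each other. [False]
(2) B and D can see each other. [False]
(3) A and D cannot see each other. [True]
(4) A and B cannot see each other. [True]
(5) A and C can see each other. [True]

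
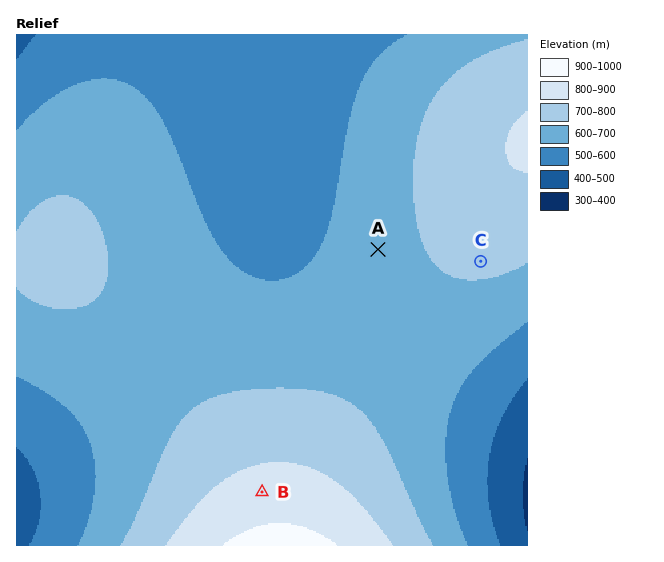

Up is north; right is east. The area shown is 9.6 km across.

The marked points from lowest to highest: A C B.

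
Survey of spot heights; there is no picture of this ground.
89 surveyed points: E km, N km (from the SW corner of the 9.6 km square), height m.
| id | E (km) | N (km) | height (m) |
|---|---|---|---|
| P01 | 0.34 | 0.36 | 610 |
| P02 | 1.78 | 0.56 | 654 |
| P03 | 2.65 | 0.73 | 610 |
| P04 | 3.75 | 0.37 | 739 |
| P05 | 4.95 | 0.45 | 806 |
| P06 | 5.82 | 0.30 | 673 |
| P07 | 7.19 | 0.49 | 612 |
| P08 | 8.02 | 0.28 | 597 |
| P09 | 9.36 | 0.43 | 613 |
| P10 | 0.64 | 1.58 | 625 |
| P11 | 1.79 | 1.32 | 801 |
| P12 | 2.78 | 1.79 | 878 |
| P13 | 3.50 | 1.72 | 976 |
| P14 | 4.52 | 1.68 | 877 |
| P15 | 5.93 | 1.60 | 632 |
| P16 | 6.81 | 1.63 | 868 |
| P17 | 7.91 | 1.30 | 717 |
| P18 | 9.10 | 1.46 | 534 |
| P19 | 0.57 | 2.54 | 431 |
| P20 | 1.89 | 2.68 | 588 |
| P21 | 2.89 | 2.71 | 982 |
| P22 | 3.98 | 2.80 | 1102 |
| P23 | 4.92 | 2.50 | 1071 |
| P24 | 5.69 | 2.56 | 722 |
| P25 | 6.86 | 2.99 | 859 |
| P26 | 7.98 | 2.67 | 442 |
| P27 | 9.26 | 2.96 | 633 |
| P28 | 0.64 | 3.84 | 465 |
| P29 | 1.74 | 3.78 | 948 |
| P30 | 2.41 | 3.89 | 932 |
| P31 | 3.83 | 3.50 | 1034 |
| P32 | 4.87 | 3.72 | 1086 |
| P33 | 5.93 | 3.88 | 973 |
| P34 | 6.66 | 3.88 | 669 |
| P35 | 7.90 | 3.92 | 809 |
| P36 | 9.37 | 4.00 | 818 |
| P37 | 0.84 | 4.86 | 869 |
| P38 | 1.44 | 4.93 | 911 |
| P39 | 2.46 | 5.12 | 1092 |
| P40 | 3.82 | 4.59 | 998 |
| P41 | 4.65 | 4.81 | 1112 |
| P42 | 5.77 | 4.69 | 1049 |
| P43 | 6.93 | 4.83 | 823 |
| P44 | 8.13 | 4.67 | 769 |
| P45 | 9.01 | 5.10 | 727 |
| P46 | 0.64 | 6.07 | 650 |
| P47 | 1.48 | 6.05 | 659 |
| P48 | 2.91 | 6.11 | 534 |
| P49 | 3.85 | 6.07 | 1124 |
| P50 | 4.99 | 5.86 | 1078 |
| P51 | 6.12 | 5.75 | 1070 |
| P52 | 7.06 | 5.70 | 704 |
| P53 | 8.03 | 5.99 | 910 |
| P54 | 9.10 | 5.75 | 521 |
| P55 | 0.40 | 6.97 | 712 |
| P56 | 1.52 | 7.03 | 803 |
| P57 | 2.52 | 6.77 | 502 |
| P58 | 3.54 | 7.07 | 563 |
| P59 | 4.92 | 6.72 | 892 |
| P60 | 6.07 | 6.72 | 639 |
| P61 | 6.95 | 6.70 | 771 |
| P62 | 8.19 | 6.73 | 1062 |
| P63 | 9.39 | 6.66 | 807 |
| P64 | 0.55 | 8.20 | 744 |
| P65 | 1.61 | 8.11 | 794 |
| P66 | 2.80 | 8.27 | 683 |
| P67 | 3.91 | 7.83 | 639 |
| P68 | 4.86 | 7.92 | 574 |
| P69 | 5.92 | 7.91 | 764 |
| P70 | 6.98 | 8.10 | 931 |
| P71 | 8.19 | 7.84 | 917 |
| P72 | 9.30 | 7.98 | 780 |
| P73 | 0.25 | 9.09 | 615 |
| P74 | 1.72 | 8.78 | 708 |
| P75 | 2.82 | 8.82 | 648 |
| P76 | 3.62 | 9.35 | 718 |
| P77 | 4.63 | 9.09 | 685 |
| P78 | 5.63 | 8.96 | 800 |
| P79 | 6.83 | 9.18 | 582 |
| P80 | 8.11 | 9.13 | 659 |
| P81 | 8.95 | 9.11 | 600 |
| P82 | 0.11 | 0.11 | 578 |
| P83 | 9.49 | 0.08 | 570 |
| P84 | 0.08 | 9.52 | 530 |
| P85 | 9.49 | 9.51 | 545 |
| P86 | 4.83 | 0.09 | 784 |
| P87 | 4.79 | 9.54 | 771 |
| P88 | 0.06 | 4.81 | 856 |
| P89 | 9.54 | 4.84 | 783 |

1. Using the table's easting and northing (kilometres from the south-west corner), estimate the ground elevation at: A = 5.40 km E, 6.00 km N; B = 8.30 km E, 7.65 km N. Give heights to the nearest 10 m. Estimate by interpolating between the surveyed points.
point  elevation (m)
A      1030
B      970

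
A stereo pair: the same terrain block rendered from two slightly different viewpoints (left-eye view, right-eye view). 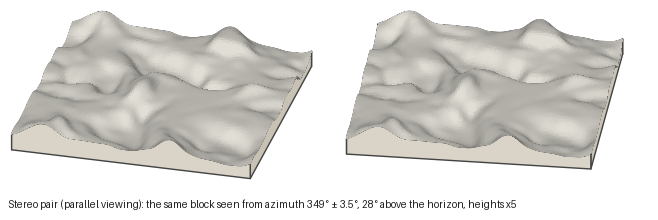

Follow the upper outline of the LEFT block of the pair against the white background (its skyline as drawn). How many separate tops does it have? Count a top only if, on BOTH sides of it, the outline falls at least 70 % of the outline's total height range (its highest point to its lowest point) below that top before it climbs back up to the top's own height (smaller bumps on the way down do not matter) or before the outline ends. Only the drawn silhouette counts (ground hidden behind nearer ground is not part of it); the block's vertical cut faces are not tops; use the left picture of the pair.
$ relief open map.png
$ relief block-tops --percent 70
0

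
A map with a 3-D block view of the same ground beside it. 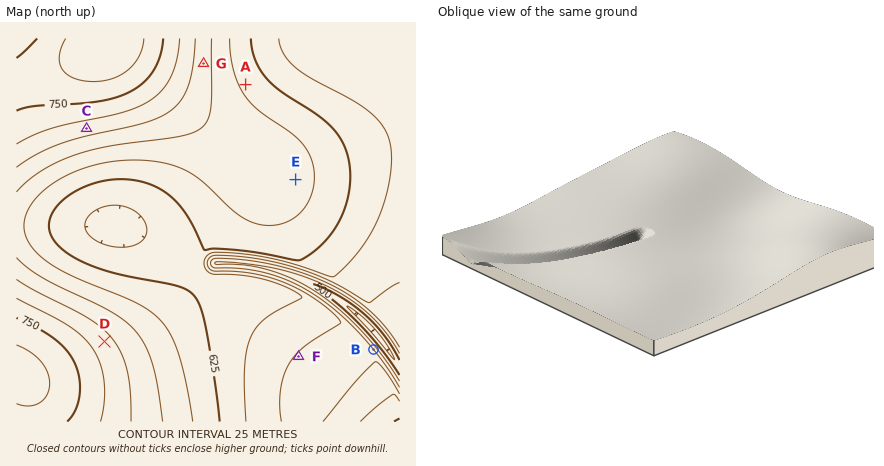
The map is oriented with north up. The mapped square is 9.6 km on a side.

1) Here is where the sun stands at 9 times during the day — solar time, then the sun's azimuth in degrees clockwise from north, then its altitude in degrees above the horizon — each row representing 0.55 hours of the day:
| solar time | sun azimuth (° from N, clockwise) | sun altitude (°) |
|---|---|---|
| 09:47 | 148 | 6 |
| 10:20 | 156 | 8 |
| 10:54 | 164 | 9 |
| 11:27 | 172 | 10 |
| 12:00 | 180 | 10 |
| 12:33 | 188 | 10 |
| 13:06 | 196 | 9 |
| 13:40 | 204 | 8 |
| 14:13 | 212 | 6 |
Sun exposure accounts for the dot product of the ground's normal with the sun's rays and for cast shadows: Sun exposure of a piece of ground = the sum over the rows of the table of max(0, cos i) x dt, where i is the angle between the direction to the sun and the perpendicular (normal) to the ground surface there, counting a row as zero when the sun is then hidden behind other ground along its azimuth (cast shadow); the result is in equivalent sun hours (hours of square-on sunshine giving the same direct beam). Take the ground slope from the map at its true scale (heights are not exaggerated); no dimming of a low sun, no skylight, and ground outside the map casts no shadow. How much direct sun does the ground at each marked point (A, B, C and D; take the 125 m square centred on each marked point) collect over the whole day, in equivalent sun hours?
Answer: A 0.6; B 0.1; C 1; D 0.6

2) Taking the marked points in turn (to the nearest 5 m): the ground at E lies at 660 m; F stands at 575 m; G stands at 685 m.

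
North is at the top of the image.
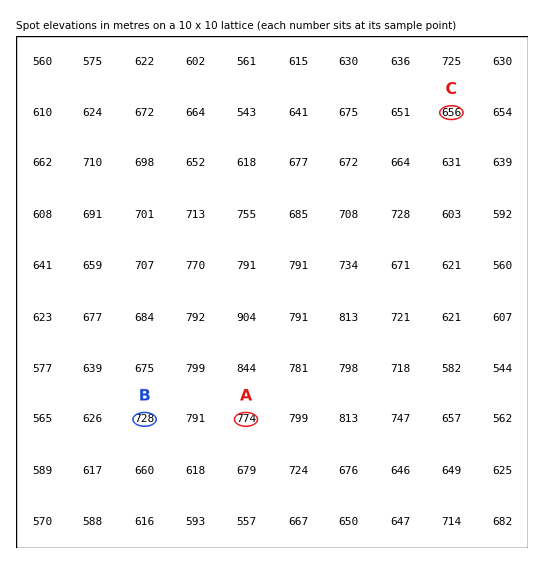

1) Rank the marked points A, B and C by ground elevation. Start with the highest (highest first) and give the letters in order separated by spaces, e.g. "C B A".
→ A B C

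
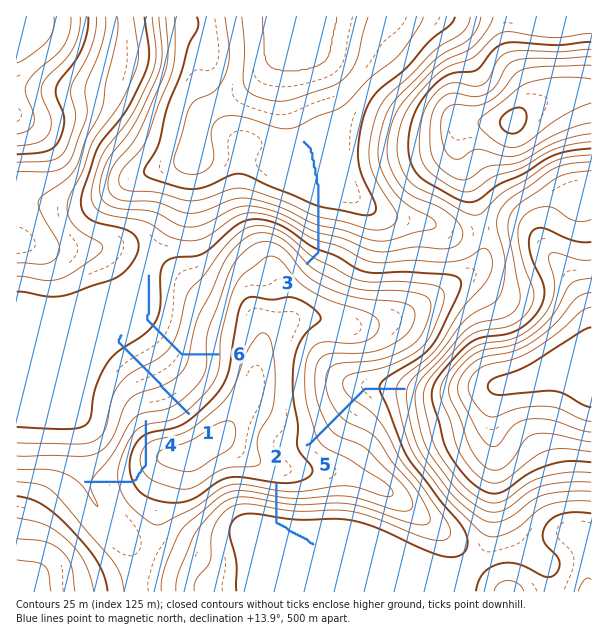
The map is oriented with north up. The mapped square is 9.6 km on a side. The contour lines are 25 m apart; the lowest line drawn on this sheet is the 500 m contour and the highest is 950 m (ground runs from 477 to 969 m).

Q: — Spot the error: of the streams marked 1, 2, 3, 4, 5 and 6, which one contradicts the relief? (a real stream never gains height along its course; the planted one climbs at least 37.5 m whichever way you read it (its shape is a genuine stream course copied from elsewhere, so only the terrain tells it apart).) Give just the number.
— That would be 4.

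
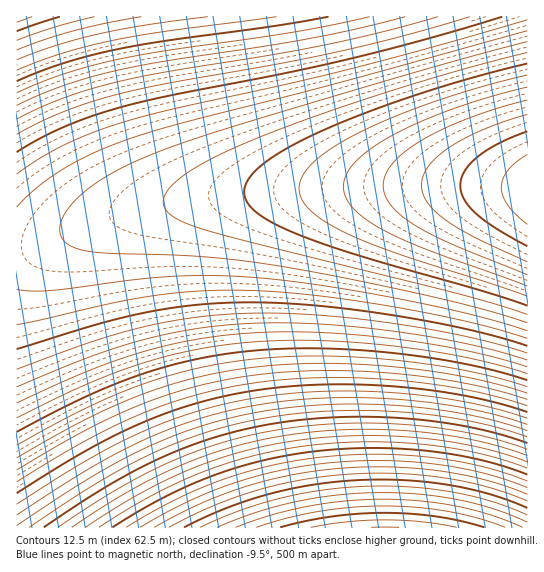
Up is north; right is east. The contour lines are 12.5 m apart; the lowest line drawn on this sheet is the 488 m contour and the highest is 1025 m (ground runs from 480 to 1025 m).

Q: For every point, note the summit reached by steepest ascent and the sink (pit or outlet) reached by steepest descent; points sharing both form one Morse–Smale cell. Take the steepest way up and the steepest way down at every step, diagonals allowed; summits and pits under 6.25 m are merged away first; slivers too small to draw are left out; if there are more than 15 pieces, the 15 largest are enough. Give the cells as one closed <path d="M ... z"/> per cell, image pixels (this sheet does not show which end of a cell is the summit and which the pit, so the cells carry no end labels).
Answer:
<path d="M491 185l-140 2-77 4-69 6-78 15-41 13-49 20-20 3-1 279 511 1 1-339z"/><path d="M527 16l-510 0-1 231 21-2 49-20 41-13 43-9 45-7 80-7 100-4 96 0 36 3z"/>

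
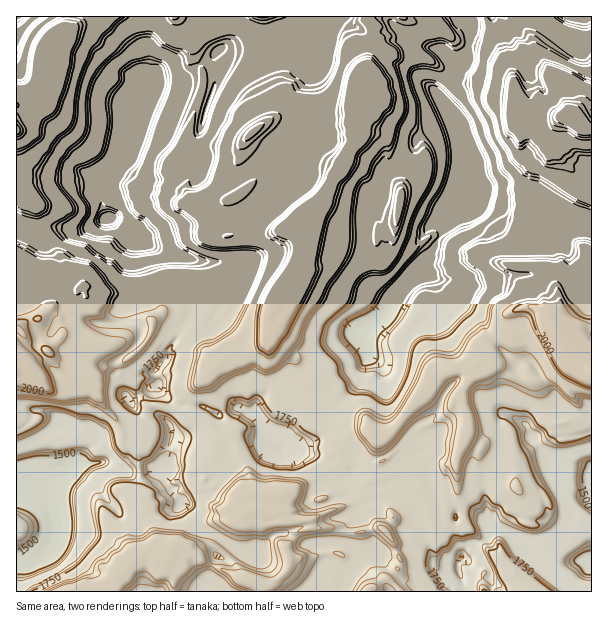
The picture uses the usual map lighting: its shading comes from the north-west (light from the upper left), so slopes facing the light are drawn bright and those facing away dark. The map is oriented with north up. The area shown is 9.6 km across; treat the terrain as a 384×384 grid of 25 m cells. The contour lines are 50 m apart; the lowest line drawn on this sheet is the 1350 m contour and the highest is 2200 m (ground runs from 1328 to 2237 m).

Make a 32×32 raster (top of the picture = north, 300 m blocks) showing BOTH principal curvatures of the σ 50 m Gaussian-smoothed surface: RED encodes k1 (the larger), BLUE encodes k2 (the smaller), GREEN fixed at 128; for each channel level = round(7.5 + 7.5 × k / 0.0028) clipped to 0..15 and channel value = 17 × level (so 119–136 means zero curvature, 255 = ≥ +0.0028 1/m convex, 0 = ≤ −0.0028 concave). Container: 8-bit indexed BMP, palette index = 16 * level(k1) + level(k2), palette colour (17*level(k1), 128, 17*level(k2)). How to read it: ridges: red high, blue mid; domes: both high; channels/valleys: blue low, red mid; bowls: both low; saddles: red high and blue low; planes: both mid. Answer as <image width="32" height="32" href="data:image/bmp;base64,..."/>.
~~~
<image width="32" height="32" href="data:image/bmp;base64,Qk02CAAAAAAAADYEAAAoAAAAIAAAACAAAAABAAgAAAAAAAAEAAATCwAAEwsAAAABAAAAAAAAAIAAABGAAAAigAAAM4AAAESAAABVgAAAZoAAAHeAAACIgAAAmYAAAKqAAAC7gAAAzIAAAN2AAADugAAA/4AAAACAEQARgBEAIoARADOAEQBEgBEAVYARAGaAEQB3gBEAiIARAJmAEQCqgBEAu4ARAMyAEQDdgBEA7oARAP+AEQAAgCIAEYAiACKAIgAzgCIARIAiAFWAIgBmgCIAd4AiAIiAIgCZgCIAqoAiALuAIgDMgCIA3YAiAO6AIgD/gCIAAIAzABGAMwAigDMAM4AzAESAMwBVgDMAZoAzAHeAMwCIgDMAmYAzAKqAMwC7gDMAzIAzAN2AMwDugDMA/4AzAACARAARgEQAIoBEADOARABEgEQAVYBEAGaARAB3gEQAiIBEAJmARACqgEQAu4BEAMyARADdgEQA7oBEAP+ARAAAgFUAEYBVACKAVQAzgFUARIBVAFWAVQBmgFUAd4BVAIiAVQCZgFUAqoBVALuAVQDMgFUA3YBVAO6AVQD/gFUAAIBmABGAZgAigGYAM4BmAESAZgBVgGYAZoBmAHeAZgCIgGYAmYBmAKqAZgC7gGYAzIBmAN2AZgDugGYA/4BmAACAdwARgHcAIoB3ADOAdwBEgHcAVYB3AGaAdwB3gHcAiIB3AJmAdwCqgHcAu4B3AMyAdwDdgHcA7oB3AP+AdwAAgIgAEYCIACKAiAAzgIgARICIAFWAiABmgIgAd4CIAIiAiACZgIgAqoCIALuAiADMgIgA3YCIAO6AiAD/gIgAAICZABGAmQAigJkAM4CZAESAmQBVgJkAZoCZAHeAmQCIgJkAmYCZAKqAmQC7gJkAzICZAN2AmQDugJkA/4CZAACAqgARgKoAIoCqADOAqgBEgKoAVYCqAGaAqgB3gKoAiICqAJmAqgCqgKoAu4CqAMyAqgDdgKoA7oCqAP+AqgAAgLsAEYC7ACKAuwAzgLsARIC7AFWAuwBmgLsAd4C7AIiAuwCZgLsAqoC7ALuAuwDMgLsA3YC7AO6AuwD/gLsAAIDMABGAzAAigMwAM4DMAESAzABVgMwAZoDMAHeAzACIgMwAmYDMAKqAzAC7gMwAzIDMAN2AzADugMwA/4DMAACA3QARgN0AIoDdADOA3QBEgN0AVYDdAGaA3QB3gN0AiIDdAJmA3QCqgN0Au4DdAMyA3QDdgN0A7oDdAP+A3QAAgO4AEYDuACKA7gAzgO4ARIDuAFWA7gBmgO4Ad4DuAIiA7gCZgO4AqoDuALuA7gDMgO4A3YDuAO6A7gD/gO4AAID/ABGA/wAigP8AM4D/AESA/wBVgP8AZoD/AHeA/wCIgP8AmYD/AKqA/wC7gP8AzID/AN2A/wDugP8A/4D/ALKlttTFx7Oj9ZN0kff49pWFh4PW5MOmsqTTkMbXsZTVcoGSs8THt7aIxuPyw3Gi6aSHh4WD1sVwoaTi9qCG02CjhXHCw7Pox6jY1KKCcuXSgJSEhbLSpuaAsPahdoe3xOqTc9WxpYKyw6KRtNjXwOLm49Tj94OHl/bzgpHks4aYooVz1fWhp7eAoLLoiIeH08HxlYWjlYeHtaKA16fXk+V3h4PnoffI15GypbPIt8j5kZWHh4eHh4e0tsanp9SloYeHh5HmsdCCgueHdMPExdS1h3eHh4eHlPSEh5fHcqeRwpGScMDA9rOB14eHxpFxYbKXh5OidoeS95KFl8Vzg8KytMjXheSHyJCkl4fWcnZzs5eD5vmRd3Pn5JXYcMPnw9fjcZGR9cbVoNe3xNaQw9Woh5L5svWBgsTklbGg15eXgJDV1PXRkPX0lZHjoKDIh4eHtfSQ5few+KCVprSFobD3+aKX6KD1cLPD+JGkpYaHh6eykpOC59PQ05Ojx7PT9ajClIfFgbOwwpLY19TSwpSH6LKQkpLm2OaXyKSUovintcSkh6fm89Sxo+bXh+Pls8Whw4K2ovbUkcilpJTTmJfVg6amspWz5YSHg5DV0+jEwrFQhqPXkYHTxcWHgeiHx6PXlqXUcZXFpYeHdrHkl+ah5LOxgsOnh4LD1OXz2NeCh4aGp8jDh4eHh4eHgcXY18SR5cWQgejGh5HBw4Kjw4aHh4e35sLE19jXx5eGseSo5dPDoeSAgoC1gLOypKalh9fE1tSzwrPCoXCQkHJwodbWpMKm+MSAw8P64/PiwrHWkoTCw7LDc2DC9fn45uSz1eeC1ZO15eLA5cTEtod3g/SBsaCxkJCiwqGhxoaHheTIx5HUg7T3cYOCssXUh4eGhuf39ubAwubC9fmXtpWHc8Ln5cNzgva1cXd1wrKWhoLCx5HCsoaS6YLEwtKVxZaHhZD2snCD9eajhYegwoOR56e2kqKwgoWiw9iHcdeVhoeHg+f203KFyNaChLPU5dOjhbLUwqH3gnLU1KeC1uaDd3eGkvayw7Ll1IGBlOWQ6cei9NPU5dOCdsOC9rDE9PaDh4dy1ufEoqDVgpGm+NekkfeC5dPWwpKHkcb0sLLms9SHh4LYt9PUw7JwlLToh8L616aH5MWigYdz1ZPw1bO3p8bGoteH6bW0cNPD1ffEs6KzsKfnpJHmcnbCc/WhpYS2o2Ky5pjnpIDSo9XD9mDm6NPD2NjDsrHCobLDooO2h4aGd4HT9sLB9fKEodXFhfSjgKL4p8PUxJGB5sfFcLSHh4eHgumk1pLSoPSww6Lno4OVs8b49bXDxNa0lIe3k6KChoeGoeahw5b3koH2laS21LE="/>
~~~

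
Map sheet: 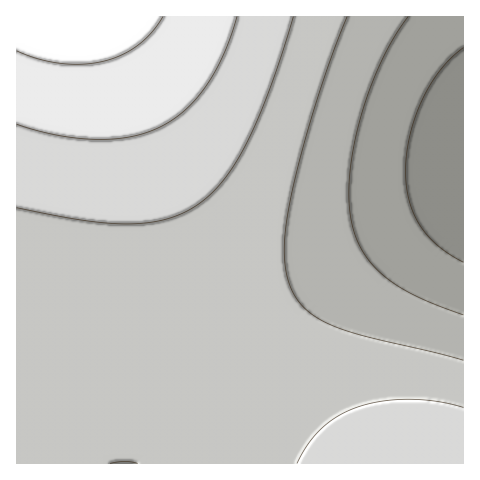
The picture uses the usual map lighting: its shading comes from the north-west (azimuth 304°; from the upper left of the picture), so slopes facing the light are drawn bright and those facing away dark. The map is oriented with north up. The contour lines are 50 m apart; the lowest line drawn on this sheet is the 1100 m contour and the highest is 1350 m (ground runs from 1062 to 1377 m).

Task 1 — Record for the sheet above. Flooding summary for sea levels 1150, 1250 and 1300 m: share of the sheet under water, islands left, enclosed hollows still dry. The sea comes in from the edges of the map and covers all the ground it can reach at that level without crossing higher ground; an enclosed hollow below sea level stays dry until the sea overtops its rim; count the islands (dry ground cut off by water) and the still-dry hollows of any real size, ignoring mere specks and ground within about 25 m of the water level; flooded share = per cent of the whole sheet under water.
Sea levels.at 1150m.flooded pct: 14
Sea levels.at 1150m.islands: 0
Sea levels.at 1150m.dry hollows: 0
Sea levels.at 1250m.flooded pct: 72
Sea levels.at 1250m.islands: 0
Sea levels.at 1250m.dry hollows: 0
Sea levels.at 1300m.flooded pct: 89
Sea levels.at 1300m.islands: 0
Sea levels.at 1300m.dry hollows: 0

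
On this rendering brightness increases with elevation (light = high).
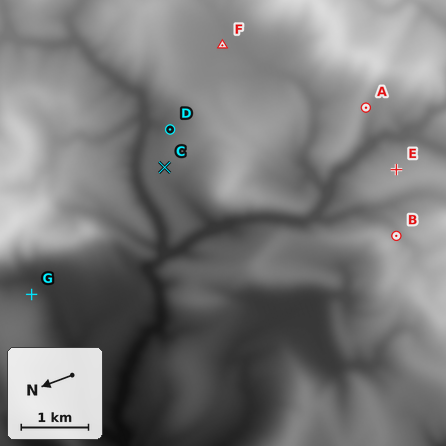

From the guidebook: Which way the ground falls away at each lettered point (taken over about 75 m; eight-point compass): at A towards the SW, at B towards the SE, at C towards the NW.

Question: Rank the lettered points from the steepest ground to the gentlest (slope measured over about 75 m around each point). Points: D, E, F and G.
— G D E F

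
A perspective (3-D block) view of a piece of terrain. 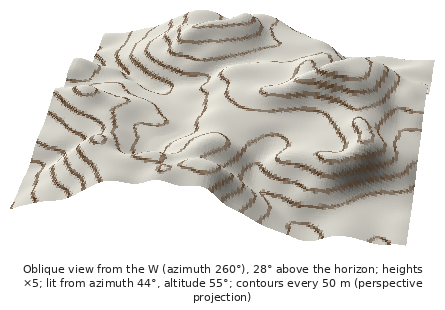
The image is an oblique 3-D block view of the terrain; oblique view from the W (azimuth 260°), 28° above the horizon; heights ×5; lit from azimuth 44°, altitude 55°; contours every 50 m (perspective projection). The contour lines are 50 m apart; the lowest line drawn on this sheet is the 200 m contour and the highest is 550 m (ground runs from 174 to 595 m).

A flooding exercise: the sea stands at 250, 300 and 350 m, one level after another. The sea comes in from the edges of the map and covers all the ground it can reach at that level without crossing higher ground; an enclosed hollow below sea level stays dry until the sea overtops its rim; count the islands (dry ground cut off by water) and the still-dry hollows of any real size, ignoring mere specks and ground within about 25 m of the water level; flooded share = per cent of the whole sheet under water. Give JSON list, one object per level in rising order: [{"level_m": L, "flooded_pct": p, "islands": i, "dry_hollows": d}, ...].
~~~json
[{"level_m": 250, "flooded_pct": 13, "islands": 0, "dry_hollows": 0}, {"level_m": 300, "flooded_pct": 22, "islands": 0, "dry_hollows": 0}, {"level_m": 350, "flooded_pct": 40, "islands": 0, "dry_hollows": 0}]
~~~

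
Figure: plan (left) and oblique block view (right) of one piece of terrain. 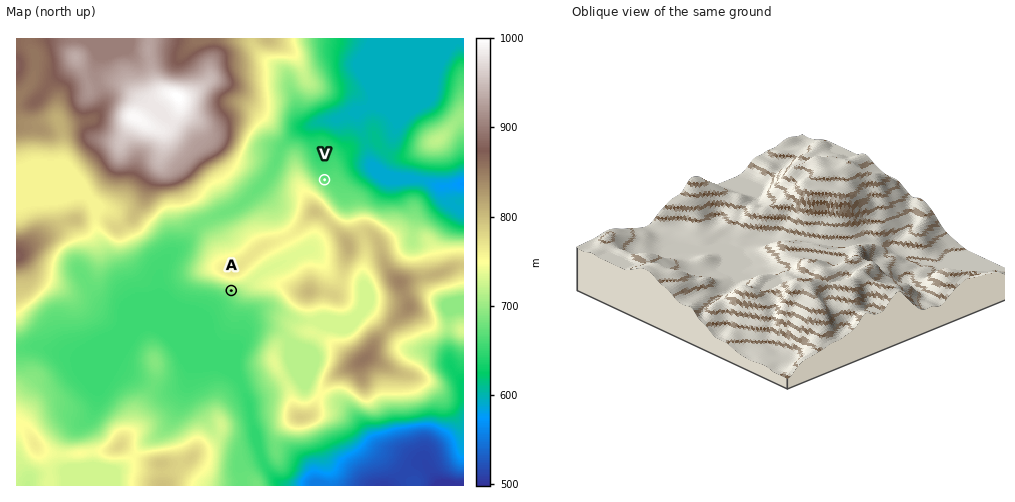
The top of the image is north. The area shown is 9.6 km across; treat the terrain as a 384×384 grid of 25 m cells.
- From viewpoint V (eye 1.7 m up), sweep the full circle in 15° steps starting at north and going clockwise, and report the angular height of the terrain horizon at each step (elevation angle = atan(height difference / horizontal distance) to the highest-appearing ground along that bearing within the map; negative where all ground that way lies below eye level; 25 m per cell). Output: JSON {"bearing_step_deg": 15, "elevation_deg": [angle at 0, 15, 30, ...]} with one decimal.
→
{"bearing_step_deg": 15, "elevation_deg": [0.4, -1.4, -1.3, -1.1, 0.2, 0.7, -1.1, 0.0, 1.8, 4.4, 5.1, 6.3, 9.1, 11.0, 11.2, 11.0, 10.4, 9.3, 7.7, 5.6, 5.3, 4.5, 2.1, 1.8]}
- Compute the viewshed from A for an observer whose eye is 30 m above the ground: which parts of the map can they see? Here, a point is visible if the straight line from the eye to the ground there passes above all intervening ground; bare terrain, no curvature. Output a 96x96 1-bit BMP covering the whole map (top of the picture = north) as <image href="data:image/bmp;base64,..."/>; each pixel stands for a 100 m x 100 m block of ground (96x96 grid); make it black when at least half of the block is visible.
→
<image width="96" height="96" href="data:image/bmp;base64,Qk2+BAAAAAAAAD4AAAAoAAAAYAAAAGAAAAABAAEAAAAAAIAEAAATCwAAEwsAAAIAAAAAAAAA////AAAAAAAAAAAAgAD+AAAAAAAAAAAAAAH8AAAAAAAAAAAAAAH8AAAAAAAAAAAAAAD8AAAAAAAAAAAAAAD8AAAAAAAAAAAP8AD4AAAAAAADAAB//mD+AAAAAAAH/4D//+D/AAAAAAAP/8H//+D+AAAAAAAP/8f//+D+AAAAAAAf/8f//+D8AAAAAAAf/4f//+D0AAAAAAA//4///8fmAAAAAAD//9//////wAAAAAD/////////8AAAAAD//z///////wAAAAD//x///////wAAAAD//wf//////4AAAAD//4P/////+4AAAAD//4H////OIYAAAAD//8A////oAcAAAAD//8AH///4AMAAAAD//+AD///8AOAAAAD///AD///4APgAAAD///gD///4AfwAAAD///wD///8Af8AAAD///4H///+A/+AAAD///8H////B//gAAD///+P////Dz/wAAD////f////HD/wAAD/////////mD/4AAD/////////4D/4AAD//////////D/8AAD//////////wA+AAD//////////wADAAD//////////gAAAAD//////////AAAAAD/3///////+AAAAAD/////////+AAAAAD//////////AAAAAD//////////AAAAAA//////////AAAAAA//////////AAAAAA//////////AAAAAB//n//wf+APgAAAAD/+H//AH4ADAAAAAD/+H/8AAAAAAAAAAD/8H/4AAAAAAAAAAD/8H/wAAAAAA4AAAD/8H/gAAAAAA4AAAB////gAAAAAA4AAAB////gAAAAAA4AAAAf/+fgAAAAAB4AAAAP/4fgAAAAABwAAAAH/wfgAAAAABgAAAAD/wHgAAAAABAAAAAADgBgAAAAAAAAAAAABABgAAAAAAAAAAAAAAAgAAAAAAAAAAAAAAAgAAAAAAAAAAAAAAAAAAAAAAAAAAAAAAAAAAAAAAAAAAAAAAAAAAAAAAAAAAAAAAAAAAAAAAAAAAAAAAAAAAAAAAAAAAAAAAgAAAAAAAAAAAAAAAwAAAAAAAAAAAAAAA4AAAAAAAAAAAAAAAcAAAAAAAAAAAAAAAcAAAAAAAAAAAAAAAMAAAAAAAAAAAAAAAMAAAAAAAAAAAAAAAAAAAAAAAAAAAAAAAAAAAAAAAAAAAAAAAAAAAAAAAAAAAAAAAAAAAAAAAAAAAAAAAAAAAAAAAAAAAAAAAAAAAAAAAAAAAAAAAAAAAAAAAAAAAAAAAAAAAAAAAAAAAAAAAAAAAAAAAAAAAAAAAAAAAAAAAAAAAAAAAAAAAAAAAAAAAAAAAAAAAAAAAAAAAAAAAAAAAAAAAAAAAAAAAAAAAAAAAAAAAAAAAAAAAAAAAAAAAAAAAAAAAAAAAAAAAAAAAAAAAAAAAAAAAAAAAAAAAAAAAAAAAAAAAAAAAAAAAAAAAAAAAAAAAAAAAAAAAAAAAAAAAAAAAAAAAAAAAAAAAAAAAAAAAAAAAAAAAAAAAAAAAAAAAAAAAAAAAAAAAA="/>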